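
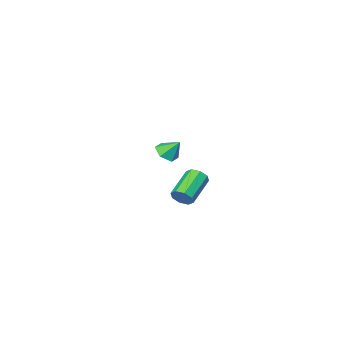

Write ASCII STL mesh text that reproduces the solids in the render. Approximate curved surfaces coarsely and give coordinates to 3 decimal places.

solid 
facet normal 0.329 -0.568 -0.754
outer loop
vertex 0.592 -3.9 -2.284
vertex -0.167 -4.327 -2.293
vertex -0.062 -3.616 -2.783
endloop
endfacet
facet normal 0.341 0.936 0.085
outer loop
vertex 0.592 -3.9 -2.284
vertex -0.062 -3.616 -2.783
vertex -0.613 -3.553 -1.267
endloop
endfacet
facet normal 0.328 -0.568 -0.754
outer loop
vertex -0.062 -3.616 -2.783
vertex -0.167 -4.327 -2.293
vertex -0.82 -4.042 -2.792
endloop
endfacet
facet normal -0.477 0.854 -0.209
outer loop
vertex -0.062 -3.616 -2.783
vertex -0.82 -4.042 -2.792
vertex -0.613 -3.553 -1.267
endloop
endfacet
facet normal 0.328 -0.568 -0.754
outer loop
vertex -0.82 -4.042 -2.792
vertex -0.167 -4.327 -2.293
vertex -0.925 -4.753 -2.302
endloop
endfacet
facet normal -0.979 0.193 0.071
outer loop
vertex -0.82 -4.042 -2.792
vertex -0.925 -4.753 -2.302
vertex -0.613 -3.553 -1.267
endloop
endfacet
facet normal 0.328 -0.568 -0.754
outer loop
vertex -0.925 -4.753 -2.302
vertex -0.167 -4.327 -2.293
vertex -0.272 -5.038 -1.803
endloop
endfacet
facet normal -0.661 -0.384 0.645
outer loop
vertex -0.925 -4.753 -2.302
vertex -0.272 -5.038 -1.803
vertex -0.613 -3.553 -1.267
endloop
endfacet
facet normal 0.329 -0.568 -0.754
outer loop
vertex -0.272 -5.038 -1.803
vertex -0.167 -4.327 -2.293
vertex 0.487 -4.611 -1.794
endloop
endfacet
facet normal 0.159 -0.303 0.940
outer loop
vertex -0.272 -5.038 -1.803
vertex 0.487 -4.611 -1.794
vertex -0.613 -3.553 -1.267
endloop
endfacet
facet normal 0.329 -0.568 -0.754
outer loop
vertex 0.487 -4.611 -1.794
vertex -0.167 -4.327 -2.293
vertex 0.592 -3.9 -2.284
endloop
endfacet
facet normal 0.660 0.358 0.660
outer loop
vertex 0.487 -4.611 -1.794
vertex 0.592 -3.9 -2.284
vertex -0.613 -3.553 -1.267
endloop
endfacet
facet normal 0.785 0.408 -0.466
outer loop
vertex 4.759 3.455 -1.336
vertex 4.334 3.949 -1.619
vertex 4.716 3.896 -1.022
endloop
endfacet
facet normal 0.615 -0.417 0.669
outer loop
vertex 4.759 3.455 -1.336
vertex 4.716 3.896 -1.022
vertex 3.151 2.618 -0.379
endloop
endfacet
facet normal 0.615 -0.417 0.669
outer loop
vertex 3.151 2.618 -0.379
vertex 4.716 3.896 -1.022
vertex 3.108 3.059 -0.065
endloop
endfacet
facet normal -0.784 -0.409 0.467
outer loop
vertex 3.151 2.618 -0.379
vertex 3.108 3.059 -0.065
vertex 2.726 3.111 -0.661
endloop
endfacet
facet normal 0.785 0.408 -0.466
outer loop
vertex 4.716 3.896 -1.022
vertex 4.334 3.949 -1.619
vertex 4.449 4.368 -1.058
endloop
endfacet
facet normal 0.378 0.281 0.882
outer loop
vertex 4.716 3.896 -1.022
vertex 4.449 4.368 -1.058
vertex 3.108 3.059 -0.065
endloop
endfacet
facet normal 0.378 0.281 0.882
outer loop
vertex 3.108 3.059 -0.065
vertex 4.449 4.368 -1.058
vertex 2.841 3.531 -0.101
endloop
endfacet
facet normal -0.784 -0.408 0.467
outer loop
vertex 3.108 3.059 -0.065
vertex 2.841 3.531 -0.101
vertex 2.726 3.111 -0.661
endloop
endfacet
facet normal 0.785 0.408 -0.466
outer loop
vertex 4.449 4.368 -1.058
vertex 4.334 3.949 -1.619
vertex 4.115 4.595 -1.422
endloop
endfacet
facet normal -0.078 0.812 0.578
outer loop
vertex 4.449 4.368 -1.058
vertex 4.115 4.595 -1.422
vertex 2.841 3.531 -0.101
endloop
endfacet
facet normal -0.080 0.812 0.578
outer loop
vertex 2.841 3.531 -0.101
vertex 4.115 4.595 -1.422
vertex 2.507 3.757 -0.465
endloop
endfacet
facet normal -0.785 -0.408 0.467
outer loop
vertex 2.841 3.531 -0.101
vertex 2.507 3.757 -0.465
vertex 2.726 3.111 -0.661
endloop
endfacet
facet normal 0.784 0.408 -0.468
outer loop
vertex 4.115 4.595 -1.422
vertex 4.334 3.949 -1.619
vertex 3.909 4.442 -1.901
endloop
endfacet
facet normal -0.492 0.868 -0.066
outer loop
vertex 4.115 4.595 -1.422
vertex 3.909 4.442 -1.901
vertex 2.507 3.757 -0.465
endloop
endfacet
facet normal -0.491 0.869 -0.065
outer loop
vertex 2.507 3.757 -0.465
vertex 3.909 4.442 -1.901
vertex 2.301 3.605 -0.944
endloop
endfacet
facet normal -0.785 -0.408 0.467
outer loop
vertex 2.507 3.757 -0.465
vertex 2.301 3.605 -0.944
vertex 2.726 3.111 -0.661
endloop
endfacet
facet normal 0.784 0.409 -0.467
outer loop
vertex 3.909 4.442 -1.901
vertex 4.334 3.949 -1.619
vertex 3.952 4.001 -2.215
endloop
endfacet
facet normal -0.615 0.417 -0.669
outer loop
vertex 3.909 4.442 -1.901
vertex 3.952 4.001 -2.215
vertex 2.301 3.605 -0.944
endloop
endfacet
facet normal -0.615 0.417 -0.669
outer loop
vertex 2.301 3.605 -0.944
vertex 3.952 4.001 -2.215
vertex 2.344 3.164 -1.258
endloop
endfacet
facet normal -0.785 -0.408 0.466
outer loop
vertex 2.301 3.605 -0.944
vertex 2.344 3.164 -1.258
vertex 2.726 3.111 -0.661
endloop
endfacet
facet normal 0.784 0.408 -0.467
outer loop
vertex 3.952 4.001 -2.215
vertex 4.334 3.949 -1.619
vertex 4.219 3.529 -2.179
endloop
endfacet
facet normal -0.378 -0.281 -0.882
outer loop
vertex 3.952 4.001 -2.215
vertex 4.219 3.529 -2.179
vertex 2.344 3.164 -1.258
endloop
endfacet
facet normal -0.378 -0.281 -0.882
outer loop
vertex 2.344 3.164 -1.258
vertex 4.219 3.529 -2.179
vertex 2.611 2.692 -1.222
endloop
endfacet
facet normal -0.785 -0.408 0.466
outer loop
vertex 2.344 3.164 -1.258
vertex 2.611 2.692 -1.222
vertex 2.726 3.111 -0.661
endloop
endfacet
facet normal 0.785 0.408 -0.467
outer loop
vertex 4.219 3.529 -2.179
vertex 4.334 3.949 -1.619
vertex 4.553 3.303 -1.815
endloop
endfacet
facet normal 0.079 -0.813 -0.577
outer loop
vertex 4.219 3.529 -2.179
vertex 4.553 3.303 -1.815
vertex 2.611 2.692 -1.222
endloop
endfacet
facet normal 0.079 -0.812 -0.579
outer loop
vertex 2.611 2.692 -1.222
vertex 4.553 3.303 -1.815
vertex 2.945 2.465 -0.858
endloop
endfacet
facet normal -0.785 -0.408 0.466
outer loop
vertex 2.611 2.692 -1.222
vertex 2.945 2.465 -0.858
vertex 2.726 3.111 -0.661
endloop
endfacet
facet normal 0.785 0.408 -0.467
outer loop
vertex 4.553 3.303 -1.815
vertex 4.334 3.949 -1.619
vertex 4.759 3.455 -1.336
endloop
endfacet
facet normal 0.491 -0.869 0.064
outer loop
vertex 4.553 3.303 -1.815
vertex 4.759 3.455 -1.336
vertex 2.945 2.465 -0.858
endloop
endfacet
facet normal 0.491 -0.868 0.066
outer loop
vertex 2.945 2.465 -0.858
vertex 4.759 3.455 -1.336
vertex 3.151 2.618 -0.379
endloop
endfacet
facet normal -0.784 -0.408 0.468
outer loop
vertex 2.945 2.465 -0.858
vertex 3.151 2.618 -0.379
vertex 2.726 3.111 -0.661
endloop
endfacet

endsolid


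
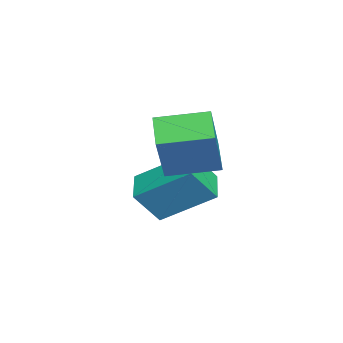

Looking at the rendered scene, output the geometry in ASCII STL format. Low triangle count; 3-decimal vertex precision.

solid 
facet normal -0.956 -0.088 0.279
outer loop
vertex -0.399 -2.362 -0.645
vertex -0.79 -1.614 -1.749
vertex -0.565 -4.097 -1.762
endloop
endfacet
facet normal 0.282 -0.538 0.794
outer loop
vertex 0.63 -3.986 -2.111
vertex -0.399 -2.362 -0.645
vertex -0.565 -4.097 -1.762
endloop
endfacet
facet normal -0.956 -0.088 0.279
outer loop
vertex -0.565 -4.097 -1.762
vertex -0.79 -1.614 -1.749
vertex -0.956 -3.348 -2.866
endloop
endfacet
facet normal -0.080 -0.838 -0.540
outer loop
vertex -0.956 -3.348 -2.866
vertex 0.63 -3.986 -2.111
vertex -0.565 -4.097 -1.762
endloop
endfacet
facet normal 0.080 0.838 0.540
outer loop
vertex -0.399 -2.362 -0.645
vertex 0.405 -1.503 -2.098
vertex -0.79 -1.614 -1.749
endloop
endfacet
facet normal 0.282 -0.539 0.794
outer loop
vertex 0.796 -2.252 -0.994
vertex -0.399 -2.362 -0.645
vertex 0.63 -3.986 -2.111
endloop
endfacet
facet normal 0.081 0.838 0.540
outer loop
vertex 0.796 -2.252 -0.994
vertex 0.405 -1.503 -2.098
vertex -0.399 -2.362 -0.645
endloop
endfacet
facet normal -0.282 0.539 -0.794
outer loop
vertex -0.79 -1.614 -1.749
vertex 0.405 -1.503 -2.098
vertex -0.956 -3.348 -2.866
endloop
endfacet
facet normal -0.080 -0.838 -0.539
outer loop
vertex 0.239 -3.238 -3.215
vertex 0.63 -3.986 -2.111
vertex -0.956 -3.348 -2.866
endloop
endfacet
facet normal -0.282 0.538 -0.794
outer loop
vertex -0.956 -3.348 -2.866
vertex 0.405 -1.503 -2.098
vertex 0.239 -3.238 -3.215
endloop
endfacet
facet normal 0.956 0.088 -0.279
outer loop
vertex 0.239 -3.238 -3.215
vertex 0.796 -2.252 -0.994
vertex 0.63 -3.986 -2.111
endloop
endfacet
facet normal 0.956 0.088 -0.279
outer loop
vertex 0.405 -1.503 -2.098
vertex 0.796 -2.252 -0.994
vertex 0.239 -3.238 -3.215
endloop
endfacet
facet normal -0.844 -0.170 0.509
outer loop
vertex 1.419 -3.305 1.442
vertex 1.233 -1.643 1.69
vertex 0.384 -3.171 -0.229
endloop
endfacet
facet normal 0.109 -0.983 -0.147
outer loop
vertex 1.447 -2.957 -0.87
vertex 1.419 -3.305 1.442
vertex 0.384 -3.171 -0.229
endloop
endfacet
facet normal -0.844 -0.170 0.509
outer loop
vertex 0.384 -3.171 -0.229
vertex 1.233 -1.643 1.69
vertex 0.198 -1.51 0.019
endloop
endfacet
facet normal -0.525 0.068 -0.848
outer loop
vertex 0.198 -1.51 0.019
vertex 1.447 -2.957 -0.87
vertex 0.384 -3.171 -0.229
endloop
endfacet
facet normal 0.525 -0.068 0.848
outer loop
vertex 1.419 -3.305 1.442
vertex 2.296 -1.429 1.049
vertex 1.233 -1.643 1.69
endloop
endfacet
facet normal 0.110 -0.983 -0.147
outer loop
vertex 2.482 -3.09 0.801
vertex 1.419 -3.305 1.442
vertex 1.447 -2.957 -0.87
endloop
endfacet
facet normal 0.525 -0.068 0.848
outer loop
vertex 2.482 -3.09 0.801
vertex 2.296 -1.429 1.049
vertex 1.419 -3.305 1.442
endloop
endfacet
facet normal -0.110 0.983 0.146
outer loop
vertex 1.233 -1.643 1.69
vertex 2.296 -1.429 1.049
vertex 0.198 -1.51 0.019
endloop
endfacet
facet normal -0.525 0.068 -0.848
outer loop
vertex 1.261 -1.295 -0.622
vertex 1.447 -2.957 -0.87
vertex 0.198 -1.51 0.019
endloop
endfacet
facet normal -0.110 0.983 0.147
outer loop
vertex 0.198 -1.51 0.019
vertex 2.296 -1.429 1.049
vertex 1.261 -1.295 -0.622
endloop
endfacet
facet normal 0.844 0.170 -0.509
outer loop
vertex 1.261 -1.295 -0.622
vertex 2.482 -3.09 0.801
vertex 1.447 -2.957 -0.87
endloop
endfacet
facet normal 0.844 0.170 -0.509
outer loop
vertex 2.296 -1.429 1.049
vertex 2.482 -3.09 0.801
vertex 1.261 -1.295 -0.622
endloop
endfacet

endsolid


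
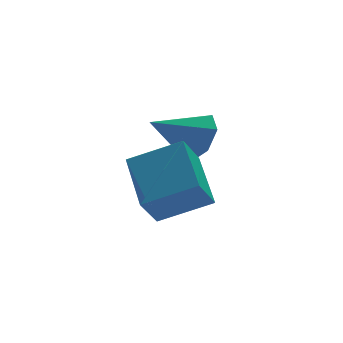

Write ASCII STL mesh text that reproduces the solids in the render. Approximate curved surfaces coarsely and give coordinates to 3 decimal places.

solid 
facet normal 0.865 -0.042 -0.499
outer loop
vertex 2.882 -0.493 2.802
vertex 2.421 -0.555 2.008
vertex 2.71 0.201 2.446
endloop
endfacet
facet normal 0.025 0.461 0.887
outer loop
vertex 2.882 -0.493 2.802
vertex 2.71 0.201 2.446
vertex 0.959 -0.485 2.852
endloop
endfacet
facet normal 0.865 -0.041 -0.500
outer loop
vertex 2.71 0.201 2.446
vertex 2.421 -0.555 2.008
vertex 2.32 0.326 1.761
endloop
endfacet
facet normal -0.279 0.904 0.324
outer loop
vertex 2.71 0.201 2.446
vertex 2.32 0.326 1.761
vertex 0.959 -0.485 2.852
endloop
endfacet
facet normal 0.866 -0.040 -0.498
outer loop
vertex 2.32 0.326 1.761
vertex 2.421 -0.555 2.008
vertex 2.007 -0.213 1.261
endloop
endfacet
facet normal -0.661 0.680 -0.319
outer loop
vertex 2.32 0.326 1.761
vertex 2.007 -0.213 1.261
vertex 0.959 -0.485 2.852
endloop
endfacet
facet normal 0.866 -0.041 -0.499
outer loop
vertex 2.007 -0.213 1.261
vertex 2.421 -0.555 2.008
vertex 2.006 -1.009 1.325
endloop
endfacet
facet normal -0.831 -0.044 -0.555
outer loop
vertex 2.007 -0.213 1.261
vertex 2.006 -1.009 1.325
vertex 0.959 -0.485 2.852
endloop
endfacet
facet normal 0.866 -0.041 -0.499
outer loop
vertex 2.006 -1.009 1.325
vertex 2.421 -0.555 2.008
vertex 2.317 -1.463 1.902
endloop
endfacet
facet normal -0.663 -0.719 -0.208
outer loop
vertex 2.006 -1.009 1.325
vertex 2.317 -1.463 1.902
vertex 0.959 -0.485 2.852
endloop
endfacet
facet normal 0.866 -0.041 -0.499
outer loop
vertex 2.317 -1.463 1.902
vertex 2.421 -0.555 2.008
vertex 2.707 -1.233 2.56
endloop
endfacet
facet normal -0.283 -0.841 0.462
outer loop
vertex 2.317 -1.463 1.902
vertex 2.707 -1.233 2.56
vertex 0.959 -0.485 2.852
endloop
endfacet
facet normal 0.865 -0.041 -0.499
outer loop
vertex 2.707 -1.233 2.56
vertex 2.421 -0.555 2.008
vertex 2.882 -0.493 2.802
endloop
endfacet
facet normal 0.023 -0.316 0.949
outer loop
vertex 2.707 -1.233 2.56
vertex 2.882 -0.493 2.802
vertex 0.959 -0.485 2.852
endloop
endfacet
facet normal -0.837 0.354 -0.418
outer loop
vertex -0.622 -3.685 1.38
vertex -0.349 -1.984 2.273
vertex 0.018 -3.291 0.433
endloop
endfacet
facet normal -0.141 -0.877 -0.460
outer loop
vertex 1.449 -3.896 1.147
vertex -0.622 -3.685 1.38
vertex 0.018 -3.291 0.433
endloop
endfacet
facet normal -0.837 0.354 -0.418
outer loop
vertex 0.018 -3.291 0.433
vertex -0.349 -1.984 2.273
vertex 0.291 -1.59 1.325
endloop
endfacet
facet normal 0.529 0.326 -0.784
outer loop
vertex 0.291 -1.59 1.325
vertex 1.449 -3.896 1.147
vertex 0.018 -3.291 0.433
endloop
endfacet
facet normal -0.529 -0.326 0.783
outer loop
vertex -0.622 -3.685 1.38
vertex 1.082 -2.589 2.987
vertex -0.349 -1.984 2.273
endloop
endfacet
facet normal -0.141 -0.877 -0.460
outer loop
vertex 0.809 -4.29 2.095
vertex -0.622 -3.685 1.38
vertex 1.449 -3.896 1.147
endloop
endfacet
facet normal -0.529 -0.326 0.783
outer loop
vertex 0.809 -4.29 2.095
vertex 1.082 -2.589 2.987
vertex -0.622 -3.685 1.38
endloop
endfacet
facet normal 0.141 0.877 0.460
outer loop
vertex -0.349 -1.984 2.273
vertex 1.082 -2.589 2.987
vertex 0.291 -1.59 1.325
endloop
endfacet
facet normal 0.529 0.326 -0.783
outer loop
vertex 1.722 -2.195 2.04
vertex 1.449 -3.896 1.147
vertex 0.291 -1.59 1.325
endloop
endfacet
facet normal 0.141 0.877 0.460
outer loop
vertex 0.291 -1.59 1.325
vertex 1.082 -2.589 2.987
vertex 1.722 -2.195 2.04
endloop
endfacet
facet normal 0.837 -0.354 0.418
outer loop
vertex 1.722 -2.195 2.04
vertex 0.809 -4.29 2.095
vertex 1.449 -3.896 1.147
endloop
endfacet
facet normal 0.837 -0.354 0.418
outer loop
vertex 1.082 -2.589 2.987
vertex 0.809 -4.29 2.095
vertex 1.722 -2.195 2.04
endloop
endfacet

endsolid


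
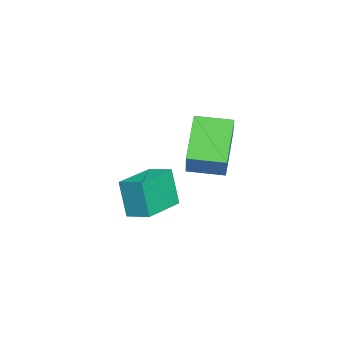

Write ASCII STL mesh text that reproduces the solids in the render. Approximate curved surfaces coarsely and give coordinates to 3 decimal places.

solid 
facet normal -0.925 0.370 -0.082
outer loop
vertex -0.417 -3.277 -1.122
vertex -0.054 -2.308 -0.849
vertex -0.123 -2.914 -2.799
endloop
endfacet
facet normal -0.339 -0.905 -0.255
outer loop
vertex 1.774 -3.672 -2.631
vertex -0.417 -3.277 -1.122
vertex -0.123 -2.914 -2.799
endloop
endfacet
facet normal -0.926 0.369 -0.082
outer loop
vertex -0.123 -2.914 -2.799
vertex -0.054 -2.308 -0.849
vertex 0.239 -1.945 -2.526
endloop
endfacet
facet normal 0.169 0.208 -0.963
outer loop
vertex 0.239 -1.945 -2.526
vertex 1.774 -3.672 -2.631
vertex -0.123 -2.914 -2.799
endloop
endfacet
facet normal -0.169 -0.208 0.963
outer loop
vertex -0.417 -3.277 -1.122
vertex 1.843 -3.066 -0.681
vertex -0.054 -2.308 -0.849
endloop
endfacet
facet normal -0.339 -0.905 -0.255
outer loop
vertex 1.481 -4.035 -0.954
vertex -0.417 -3.277 -1.122
vertex 1.774 -3.672 -2.631
endloop
endfacet
facet normal -0.169 -0.208 0.963
outer loop
vertex 1.481 -4.035 -0.954
vertex 1.843 -3.066 -0.681
vertex -0.417 -3.277 -1.122
endloop
endfacet
facet normal 0.339 0.905 0.255
outer loop
vertex -0.054 -2.308 -0.849
vertex 1.843 -3.066 -0.681
vertex 0.239 -1.945 -2.526
endloop
endfacet
facet normal 0.168 0.208 -0.963
outer loop
vertex 2.137 -2.703 -2.358
vertex 1.774 -3.672 -2.631
vertex 0.239 -1.945 -2.526
endloop
endfacet
facet normal 0.339 0.905 0.255
outer loop
vertex 0.239 -1.945 -2.526
vertex 1.843 -3.066 -0.681
vertex 2.137 -2.703 -2.358
endloop
endfacet
facet normal 0.926 -0.370 0.082
outer loop
vertex 2.137 -2.703 -2.358
vertex 1.481 -4.035 -0.954
vertex 1.774 -3.672 -2.631
endloop
endfacet
facet normal 0.926 -0.369 0.082
outer loop
vertex 1.843 -3.066 -0.681
vertex 1.481 -4.035 -0.954
vertex 2.137 -2.703 -2.358
endloop
endfacet
facet normal -0.677 -0.143 -0.722
outer loop
vertex 1.508 -1.132 2.198
vertex 1.35 0.333 2.055
vertex 3.053 -1.107 0.746
endloop
endfacet
facet normal 0.107 -0.990 0.097
outer loop
vertex 4.25 -0.853 2.025
vertex 1.508 -1.132 2.198
vertex 3.053 -1.107 0.746
endloop
endfacet
facet normal -0.677 -0.144 -0.722
outer loop
vertex 3.053 -1.107 0.746
vertex 1.35 0.333 2.055
vertex 2.894 0.358 0.603
endloop
endfacet
facet normal 0.729 0.012 -0.685
outer loop
vertex 2.894 0.358 0.603
vertex 4.25 -0.853 2.025
vertex 3.053 -1.107 0.746
endloop
endfacet
facet normal -0.729 -0.012 0.685
outer loop
vertex 1.508 -1.132 2.198
vertex 2.547 0.587 3.334
vertex 1.35 0.333 2.055
endloop
endfacet
facet normal 0.107 -0.990 0.097
outer loop
vertex 2.706 -0.878 3.477
vertex 1.508 -1.132 2.198
vertex 4.25 -0.853 2.025
endloop
endfacet
facet normal -0.729 -0.012 0.685
outer loop
vertex 2.706 -0.878 3.477
vertex 2.547 0.587 3.334
vertex 1.508 -1.132 2.198
endloop
endfacet
facet normal -0.107 0.990 -0.097
outer loop
vertex 1.35 0.333 2.055
vertex 2.547 0.587 3.334
vertex 2.894 0.358 0.603
endloop
endfacet
facet normal 0.729 0.012 -0.685
outer loop
vertex 4.092 0.612 1.882
vertex 4.25 -0.853 2.025
vertex 2.894 0.358 0.603
endloop
endfacet
facet normal -0.107 0.990 -0.097
outer loop
vertex 2.894 0.358 0.603
vertex 2.547 0.587 3.334
vertex 4.092 0.612 1.882
endloop
endfacet
facet normal 0.677 0.143 0.722
outer loop
vertex 4.092 0.612 1.882
vertex 2.706 -0.878 3.477
vertex 4.25 -0.853 2.025
endloop
endfacet
facet normal 0.676 0.144 0.722
outer loop
vertex 2.547 0.587 3.334
vertex 2.706 -0.878 3.477
vertex 4.092 0.612 1.882
endloop
endfacet

endsolid


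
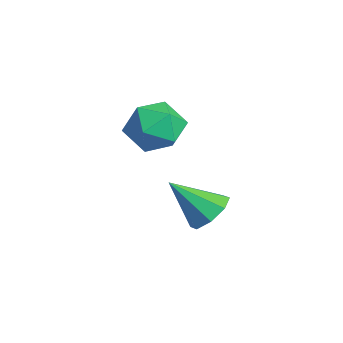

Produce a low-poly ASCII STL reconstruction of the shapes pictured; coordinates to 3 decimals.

solid 
facet normal 0.278 0.659 -0.699
outer loop
vertex 2.631 2.384 -1.11
vertex 2.189 2.875 -0.823
vertex 2.878 2.69 -0.723
endloop
endfacet
facet normal 0.664 -0.732 0.155
outer loop
vertex 2.631 2.384 -1.11
vertex 2.878 2.69 -0.723
vertex 1.771 1.885 0.223
endloop
endfacet
facet normal 0.278 0.660 -0.698
outer loop
vertex 2.878 2.69 -0.723
vertex 2.189 2.875 -0.823
vertex 2.721 3.103 -0.395
endloop
endfacet
facet normal 0.725 -0.238 0.646
outer loop
vertex 2.878 2.69 -0.723
vertex 2.721 3.103 -0.395
vertex 1.771 1.885 0.223
endloop
endfacet
facet normal 0.279 0.659 -0.698
outer loop
vertex 2.721 3.103 -0.395
vertex 2.189 2.875 -0.823
vertex 2.252 3.383 -0.318
endloop
endfacet
facet normal 0.295 0.239 0.925
outer loop
vertex 2.721 3.103 -0.395
vertex 2.252 3.383 -0.318
vertex 1.771 1.885 0.223
endloop
endfacet
facet normal 0.278 0.660 -0.698
outer loop
vertex 2.252 3.383 -0.318
vertex 2.189 2.875 -0.823
vertex 1.747 3.365 -0.536
endloop
endfacet
facet normal -0.372 0.419 0.828
outer loop
vertex 2.252 3.383 -0.318
vertex 1.747 3.365 -0.536
vertex 1.771 1.885 0.223
endloop
endfacet
facet normal 0.278 0.660 -0.698
outer loop
vertex 1.747 3.365 -0.536
vertex 2.189 2.875 -0.823
vertex 1.5 3.06 -0.923
endloop
endfacet
facet normal -0.889 0.197 0.412
outer loop
vertex 1.747 3.365 -0.536
vertex 1.5 3.06 -0.923
vertex 1.771 1.885 0.223
endloop
endfacet
facet normal 0.278 0.660 -0.698
outer loop
vertex 1.5 3.06 -0.923
vertex 2.189 2.875 -0.823
vertex 1.657 2.646 -1.252
endloop
endfacet
facet normal -0.951 -0.297 -0.080
outer loop
vertex 1.5 3.06 -0.923
vertex 1.657 2.646 -1.252
vertex 1.771 1.885 0.223
endloop
endfacet
facet normal 0.279 0.659 -0.698
outer loop
vertex 1.657 2.646 -1.252
vertex 2.189 2.875 -0.823
vertex 2.126 2.366 -1.329
endloop
endfacet
facet normal -0.521 -0.774 -0.359
outer loop
vertex 1.657 2.646 -1.252
vertex 2.126 2.366 -1.329
vertex 1.771 1.885 0.223
endloop
endfacet
facet normal 0.279 0.659 -0.698
outer loop
vertex 2.126 2.366 -1.329
vertex 2.189 2.875 -0.823
vertex 2.631 2.384 -1.11
endloop
endfacet
facet normal 0.148 -0.954 -0.262
outer loop
vertex 2.126 2.366 -1.329
vertex 2.631 2.384 -1.11
vertex 1.771 1.885 0.223
endloop
endfacet
facet normal -0.913 0.283 0.293
outer loop
vertex 0.922 2.071 2.021
vertex 0.805 1.279 2.42
vertex 1.162 1.961 2.875
endloop
endfacet
facet normal -0.477 0.845 0.243
outer loop
vertex 0.922 2.071 2.021
vertex 1.162 1.961 2.875
vertex 1.689 2.419 2.317
endloop
endfacet
facet normal -0.232 0.874 -0.427
outer loop
vertex 0.922 2.071 2.021
vertex 1.689 2.419 2.317
vertex 1.659 2.021 1.518
endloop
endfacet
facet normal -0.517 0.331 -0.790
outer loop
vertex 0.922 2.071 2.021
vertex 1.659 2.021 1.518
vertex 1.112 1.317 1.581
endloop
endfacet
facet normal -0.938 -0.035 -0.345
outer loop
vertex 0.922 2.071 2.021
vertex 1.112 1.317 1.581
vertex 0.805 1.279 2.42
endloop
endfacet
facet normal 0.079 0.733 0.676
outer loop
vertex 1.689 2.419 2.317
vertex 1.162 1.961 2.875
vertex 2.048 1.843 2.899
endloop
endfacet
facet normal -0.627 -0.178 0.759
outer loop
vertex 1.162 1.961 2.875
vertex 0.805 1.279 2.42
vertex 1.501 1.139 2.962
endloop
endfacet
facet normal -0.666 -0.693 -0.275
outer loop
vertex 0.805 1.279 2.42
vertex 1.112 1.317 1.581
vertex 1.471 0.741 2.163
endloop
endfacet
facet normal 0.014 -0.100 -0.995
outer loop
vertex 1.112 1.317 1.581
vertex 1.659 2.021 1.518
vertex 1.998 1.199 1.605
endloop
endfacet
facet normal 0.474 0.781 -0.407
outer loop
vertex 1.659 2.021 1.518
vertex 1.689 2.419 2.317
vertex 2.355 1.881 2.06
endloop
endfacet
facet normal 0.517 -0.331 0.790
outer loop
vertex 2.238 1.089 2.459
vertex 2.048 1.843 2.899
vertex 1.501 1.139 2.962
endloop
endfacet
facet normal 0.232 -0.874 0.427
outer loop
vertex 2.238 1.089 2.459
vertex 1.501 1.139 2.962
vertex 1.471 0.741 2.163
endloop
endfacet
facet normal 0.477 -0.845 -0.243
outer loop
vertex 2.238 1.089 2.459
vertex 1.471 0.741 2.163
vertex 1.998 1.199 1.605
endloop
endfacet
facet normal 0.913 -0.283 -0.293
outer loop
vertex 2.238 1.089 2.459
vertex 1.998 1.199 1.605
vertex 2.355 1.881 2.06
endloop
endfacet
facet normal 0.938 0.035 0.345
outer loop
vertex 2.238 1.089 2.459
vertex 2.355 1.881 2.06
vertex 2.048 1.843 2.899
endloop
endfacet
facet normal -0.014 0.100 0.995
outer loop
vertex 1.501 1.139 2.962
vertex 2.048 1.843 2.899
vertex 1.162 1.961 2.875
endloop
endfacet
facet normal -0.474 -0.781 0.407
outer loop
vertex 1.471 0.741 2.163
vertex 1.501 1.139 2.962
vertex 0.805 1.279 2.42
endloop
endfacet
facet normal -0.079 -0.733 -0.676
outer loop
vertex 1.998 1.199 1.605
vertex 1.471 0.741 2.163
vertex 1.112 1.317 1.581
endloop
endfacet
facet normal 0.627 0.178 -0.759
outer loop
vertex 2.355 1.881 2.06
vertex 1.998 1.199 1.605
vertex 1.659 2.021 1.518
endloop
endfacet
facet normal 0.666 0.693 0.275
outer loop
vertex 2.048 1.843 2.899
vertex 2.355 1.881 2.06
vertex 1.689 2.419 2.317
endloop
endfacet

endsolid


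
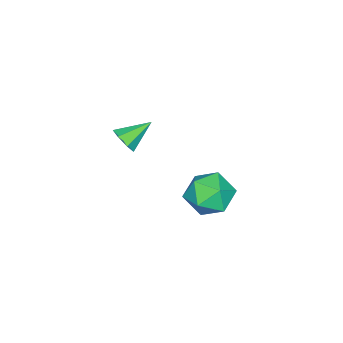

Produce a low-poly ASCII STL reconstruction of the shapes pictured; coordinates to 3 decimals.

solid 
facet normal 0.059 0.093 0.994
outer loop
vertex -1.488 0.908 -2.869
vertex -2.535 0.233 -2.744
vertex -1.421 -0.336 -2.757
endloop
endfacet
facet normal 0.708 0.101 0.699
outer loop
vertex -1.488 0.908 -2.869
vertex -1.421 -0.336 -2.757
vertex -0.692 0.257 -3.582
endloop
endfacet
facet normal 0.732 0.641 0.232
outer loop
vertex -1.488 0.908 -2.869
vertex -0.692 0.257 -3.582
vertex -1.355 1.194 -4.08
endloop
endfacet
facet normal 0.096 0.966 0.239
outer loop
vertex -1.488 0.908 -2.869
vertex -1.355 1.194 -4.08
vertex -2.494 1.179 -3.562
endloop
endfacet
facet normal -0.320 0.628 0.710
outer loop
vertex -1.488 0.908 -2.869
vertex -2.494 1.179 -3.562
vertex -2.535 0.233 -2.744
endloop
endfacet
facet normal 0.793 -0.507 0.336
outer loop
vertex -0.692 0.257 -3.582
vertex -1.421 -0.336 -2.757
vertex -1.246 -0.819 -3.898
endloop
endfacet
facet normal -0.257 -0.521 0.814
outer loop
vertex -1.421 -0.336 -2.757
vertex -2.535 0.233 -2.744
vertex -2.385 -0.834 -3.38
endloop
endfacet
facet normal -0.870 0.344 0.354
outer loop
vertex -2.535 0.233 -2.744
vertex -2.494 1.179 -3.562
vertex -3.048 0.103 -3.878
endloop
endfacet
facet normal -0.197 0.892 -0.408
outer loop
vertex -2.494 1.179 -3.562
vertex -1.355 1.194 -4.08
vertex -2.319 0.696 -4.703
endloop
endfacet
facet normal 0.831 0.366 -0.418
outer loop
vertex -1.355 1.194 -4.08
vertex -0.692 0.257 -3.582
vertex -1.205 0.127 -4.716
endloop
endfacet
facet normal -0.096 -0.966 -0.239
outer loop
vertex -2.252 -0.548 -4.591
vertex -1.246 -0.819 -3.898
vertex -2.385 -0.834 -3.38
endloop
endfacet
facet normal -0.732 -0.641 -0.232
outer loop
vertex -2.252 -0.548 -4.591
vertex -2.385 -0.834 -3.38
vertex -3.048 0.103 -3.878
endloop
endfacet
facet normal -0.708 -0.101 -0.699
outer loop
vertex -2.252 -0.548 -4.591
vertex -3.048 0.103 -3.878
vertex -2.319 0.696 -4.703
endloop
endfacet
facet normal -0.059 -0.093 -0.994
outer loop
vertex -2.252 -0.548 -4.591
vertex -2.319 0.696 -4.703
vertex -1.205 0.127 -4.716
endloop
endfacet
facet normal 0.320 -0.628 -0.710
outer loop
vertex -2.252 -0.548 -4.591
vertex -1.205 0.127 -4.716
vertex -1.246 -0.819 -3.898
endloop
endfacet
facet normal 0.197 -0.892 0.408
outer loop
vertex -2.385 -0.834 -3.38
vertex -1.246 -0.819 -3.898
vertex -1.421 -0.336 -2.757
endloop
endfacet
facet normal -0.831 -0.366 0.418
outer loop
vertex -3.048 0.103 -3.878
vertex -2.385 -0.834 -3.38
vertex -2.535 0.233 -2.744
endloop
endfacet
facet normal -0.793 0.507 -0.336
outer loop
vertex -2.319 0.696 -4.703
vertex -3.048 0.103 -3.878
vertex -2.494 1.179 -3.562
endloop
endfacet
facet normal 0.257 0.521 -0.814
outer loop
vertex -1.205 0.127 -4.716
vertex -2.319 0.696 -4.703
vertex -1.355 1.194 -4.08
endloop
endfacet
facet normal 0.870 -0.344 -0.354
outer loop
vertex -1.246 -0.819 -3.898
vertex -1.205 0.127 -4.716
vertex -0.692 0.257 -3.582
endloop
endfacet
facet normal 0.700 -0.493 -0.517
outer loop
vertex 2.107 -1.495 1.818
vertex 1.628 -1.965 1.618
vertex 1.814 -1.369 1.301
endloop
endfacet
facet normal 0.210 0.971 0.117
outer loop
vertex 2.107 -1.495 1.818
vertex 1.814 -1.369 1.301
vertex 0.592 -1.235 2.382
endloop
endfacet
facet normal 0.700 -0.493 -0.517
outer loop
vertex 1.814 -1.369 1.301
vertex 1.628 -1.965 1.618
vertex 1.381 -1.692 1.023
endloop
endfacet
facet normal -0.319 0.827 -0.463
outer loop
vertex 1.814 -1.369 1.301
vertex 1.381 -1.692 1.023
vertex 0.592 -1.235 2.382
endloop
endfacet
facet normal 0.699 -0.494 -0.517
outer loop
vertex 1.381 -1.692 1.023
vertex 1.628 -1.965 1.618
vertex 1.134 -2.22 1.193
endloop
endfacet
facet normal -0.814 0.206 -0.542
outer loop
vertex 1.381 -1.692 1.023
vertex 1.134 -2.22 1.193
vertex 0.592 -1.235 2.382
endloop
endfacet
facet normal 0.699 -0.494 -0.517
outer loop
vertex 1.134 -2.22 1.193
vertex 1.628 -1.965 1.618
vertex 1.259 -2.556 1.683
endloop
endfacet
facet normal -0.904 -0.424 -0.060
outer loop
vertex 1.134 -2.22 1.193
vertex 1.259 -2.556 1.683
vertex 0.592 -1.235 2.382
endloop
endfacet
facet normal 0.700 -0.494 -0.516
outer loop
vertex 1.259 -2.556 1.683
vertex 1.628 -1.965 1.618
vertex 1.662 -2.447 2.125
endloop
endfacet
facet normal -0.519 -0.590 0.619
outer loop
vertex 1.259 -2.556 1.683
vertex 1.662 -2.447 2.125
vertex 0.592 -1.235 2.382
endloop
endfacet
facet normal 0.700 -0.494 -0.516
outer loop
vertex 1.662 -2.447 2.125
vertex 1.628 -1.965 1.618
vertex 2.039 -1.975 2.185
endloop
endfacet
facet normal 0.050 -0.165 0.985
outer loop
vertex 1.662 -2.447 2.125
vertex 2.039 -1.975 2.185
vertex 0.592 -1.235 2.382
endloop
endfacet
facet normal 0.700 -0.494 -0.516
outer loop
vertex 2.039 -1.975 2.185
vertex 1.628 -1.965 1.618
vertex 2.107 -1.495 1.818
endloop
endfacet
facet normal 0.374 0.529 0.761
outer loop
vertex 2.039 -1.975 2.185
vertex 2.107 -1.495 1.818
vertex 0.592 -1.235 2.382
endloop
endfacet

endsolid


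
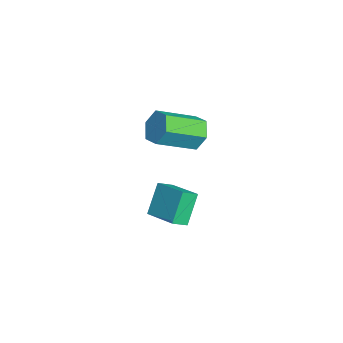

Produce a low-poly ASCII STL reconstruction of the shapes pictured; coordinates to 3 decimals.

solid 
facet normal -0.371 0.823 -0.431
outer loop
vertex -2.271 0.809 1.927
vertex -2.949 0.789 2.472
vertex -2.229 1.227 2.689
endloop
endfacet
facet normal 0.927 0.304 -0.218
outer loop
vertex -2.271 0.809 1.927
vertex -2.229 1.227 2.689
vertex -1.533 -0.829 2.783
endloop
endfacet
facet normal 0.927 0.304 -0.218
outer loop
vertex -1.533 -0.829 2.783
vertex -2.229 1.227 2.689
vertex -1.491 -0.411 3.545
endloop
endfacet
facet normal 0.371 -0.823 0.431
outer loop
vertex -1.533 -0.829 2.783
vertex -1.491 -0.411 3.545
vertex -2.211 -0.849 3.328
endloop
endfacet
facet normal -0.371 0.823 -0.430
outer loop
vertex -2.229 1.227 2.689
vertex -2.949 0.789 2.472
vertex -2.907 1.206 3.234
endloop
endfacet
facet normal 0.505 0.567 0.650
outer loop
vertex -2.229 1.227 2.689
vertex -2.907 1.206 3.234
vertex -1.491 -0.411 3.545
endloop
endfacet
facet normal 0.505 0.567 0.650
outer loop
vertex -1.491 -0.411 3.545
vertex -2.907 1.206 3.234
vertex -2.169 -0.432 4.09
endloop
endfacet
facet normal 0.371 -0.823 0.430
outer loop
vertex -1.491 -0.411 3.545
vertex -2.169 -0.432 4.09
vertex -2.211 -0.849 3.328
endloop
endfacet
facet normal -0.370 0.823 -0.430
outer loop
vertex -2.907 1.206 3.234
vertex -2.949 0.789 2.472
vertex -3.627 0.769 3.017
endloop
endfacet
facet normal -0.421 0.264 0.868
outer loop
vertex -2.907 1.206 3.234
vertex -3.627 0.769 3.017
vertex -2.169 -0.432 4.09
endloop
endfacet
facet normal -0.421 0.264 0.868
outer loop
vertex -2.169 -0.432 4.09
vertex -3.627 0.769 3.017
vertex -2.889 -0.869 3.873
endloop
endfacet
facet normal 0.370 -0.823 0.430
outer loop
vertex -2.169 -0.432 4.09
vertex -2.889 -0.869 3.873
vertex -2.211 -0.849 3.328
endloop
endfacet
facet normal -0.371 0.823 -0.431
outer loop
vertex -3.627 0.769 3.017
vertex -2.949 0.789 2.472
vertex -3.669 0.351 2.255
endloop
endfacet
facet normal -0.927 -0.304 0.218
outer loop
vertex -3.627 0.769 3.017
vertex -3.669 0.351 2.255
vertex -2.889 -0.869 3.873
endloop
endfacet
facet normal -0.927 -0.304 0.218
outer loop
vertex -2.889 -0.869 3.873
vertex -3.669 0.351 2.255
vertex -2.931 -1.287 3.111
endloop
endfacet
facet normal 0.371 -0.823 0.431
outer loop
vertex -2.889 -0.869 3.873
vertex -2.931 -1.287 3.111
vertex -2.211 -0.849 3.328
endloop
endfacet
facet normal -0.371 0.823 -0.430
outer loop
vertex -3.669 0.351 2.255
vertex -2.949 0.789 2.472
vertex -2.991 0.372 1.71
endloop
endfacet
facet normal -0.505 -0.567 -0.650
outer loop
vertex -3.669 0.351 2.255
vertex -2.991 0.372 1.71
vertex -2.931 -1.287 3.111
endloop
endfacet
facet normal -0.505 -0.567 -0.650
outer loop
vertex -2.931 -1.287 3.111
vertex -2.991 0.372 1.71
vertex -2.253 -1.266 2.566
endloop
endfacet
facet normal 0.371 -0.823 0.430
outer loop
vertex -2.931 -1.287 3.111
vertex -2.253 -1.266 2.566
vertex -2.211 -0.849 3.328
endloop
endfacet
facet normal -0.370 0.823 -0.430
outer loop
vertex -2.991 0.372 1.71
vertex -2.949 0.789 2.472
vertex -2.271 0.809 1.927
endloop
endfacet
facet normal 0.421 -0.264 -0.868
outer loop
vertex -2.991 0.372 1.71
vertex -2.271 0.809 1.927
vertex -2.253 -1.266 2.566
endloop
endfacet
facet normal 0.421 -0.264 -0.868
outer loop
vertex -2.253 -1.266 2.566
vertex -2.271 0.809 1.927
vertex -1.533 -0.829 2.783
endloop
endfacet
facet normal 0.370 -0.823 0.430
outer loop
vertex -2.253 -1.266 2.566
vertex -1.533 -0.829 2.783
vertex -2.211 -0.849 3.328
endloop
endfacet
facet normal -0.477 0.257 0.840
outer loop
vertex -3.398 -0.816 -1.046
vertex -2.103 0.257 -0.638
vertex -3.785 -0.194 -1.456
endloop
endfacet
facet normal -0.748 -0.621 -0.236
outer loop
vertex -2.997 -0.617 -2.842
vertex -3.398 -0.816 -1.046
vertex -3.785 -0.194 -1.456
endloop
endfacet
facet normal -0.477 0.257 0.840
outer loop
vertex -3.785 -0.194 -1.456
vertex -2.103 0.257 -0.638
vertex -2.49 0.879 -1.048
endloop
endfacet
facet normal -0.461 0.741 -0.488
outer loop
vertex -2.49 0.879 -1.048
vertex -2.997 -0.617 -2.842
vertex -3.785 -0.194 -1.456
endloop
endfacet
facet normal 0.461 -0.741 0.488
outer loop
vertex -3.398 -0.816 -1.046
vertex -1.315 -0.166 -2.024
vertex -2.103 0.257 -0.638
endloop
endfacet
facet normal -0.748 -0.621 -0.236
outer loop
vertex -2.61 -1.239 -2.432
vertex -3.398 -0.816 -1.046
vertex -2.997 -0.617 -2.842
endloop
endfacet
facet normal 0.461 -0.741 0.488
outer loop
vertex -2.61 -1.239 -2.432
vertex -1.315 -0.166 -2.024
vertex -3.398 -0.816 -1.046
endloop
endfacet
facet normal 0.748 0.621 0.236
outer loop
vertex -2.103 0.257 -0.638
vertex -1.315 -0.166 -2.024
vertex -2.49 0.879 -1.048
endloop
endfacet
facet normal -0.461 0.741 -0.488
outer loop
vertex -1.702 0.456 -2.434
vertex -2.997 -0.617 -2.842
vertex -2.49 0.879 -1.048
endloop
endfacet
facet normal 0.748 0.621 0.236
outer loop
vertex -2.49 0.879 -1.048
vertex -1.315 -0.166 -2.024
vertex -1.702 0.456 -2.434
endloop
endfacet
facet normal 0.477 -0.257 -0.840
outer loop
vertex -1.702 0.456 -2.434
vertex -2.61 -1.239 -2.432
vertex -2.997 -0.617 -2.842
endloop
endfacet
facet normal 0.477 -0.257 -0.840
outer loop
vertex -1.315 -0.166 -2.024
vertex -2.61 -1.239 -2.432
vertex -1.702 0.456 -2.434
endloop
endfacet

endsolid


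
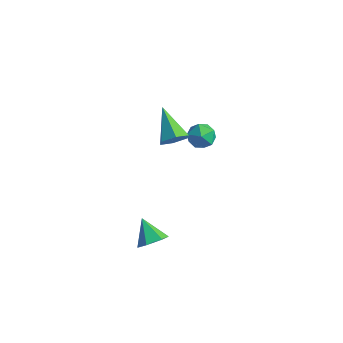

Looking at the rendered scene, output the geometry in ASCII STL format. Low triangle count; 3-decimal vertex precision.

solid 
facet normal 0.708 -0.275 -0.650
outer loop
vertex 0.367 -1.879 -3.467
vertex -0.059 -2.596 -3.628
vertex -0.212 -1.899 -4.089
endloop
endfacet
facet normal -0.145 0.984 0.103
outer loop
vertex 0.367 -1.879 -3.467
vertex -0.212 -1.899 -4.089
vertex -1.121 -2.184 -2.652
endloop
endfacet
facet normal 0.708 -0.275 -0.650
outer loop
vertex -0.212 -1.899 -4.089
vertex -0.059 -2.596 -3.628
vertex -0.638 -2.617 -4.25
endloop
endfacet
facet normal -0.758 0.534 -0.374
outer loop
vertex -0.212 -1.899 -4.089
vertex -0.638 -2.617 -4.25
vertex -1.121 -2.184 -2.652
endloop
endfacet
facet normal 0.708 -0.275 -0.650
outer loop
vertex -0.638 -2.617 -4.25
vertex -0.059 -2.596 -3.628
vertex -0.485 -3.314 -3.788
endloop
endfacet
facet normal -0.925 -0.329 -0.190
outer loop
vertex -0.638 -2.617 -4.25
vertex -0.485 -3.314 -3.788
vertex -1.121 -2.184 -2.652
endloop
endfacet
facet normal 0.708 -0.275 -0.650
outer loop
vertex -0.485 -3.314 -3.788
vertex -0.059 -2.596 -3.628
vertex 0.094 -3.294 -3.166
endloop
endfacet
facet normal -0.479 -0.742 0.470
outer loop
vertex -0.485 -3.314 -3.788
vertex 0.094 -3.294 -3.166
vertex -1.121 -2.184 -2.652
endloop
endfacet
facet normal 0.708 -0.275 -0.650
outer loop
vertex 0.094 -3.294 -3.166
vertex -0.059 -2.596 -3.628
vertex 0.52 -2.576 -3.006
endloop
endfacet
facet normal 0.135 -0.291 0.947
outer loop
vertex 0.094 -3.294 -3.166
vertex 0.52 -2.576 -3.006
vertex -1.121 -2.184 -2.652
endloop
endfacet
facet normal 0.708 -0.275 -0.650
outer loop
vertex 0.52 -2.576 -3.006
vertex -0.059 -2.596 -3.628
vertex 0.367 -1.879 -3.467
endloop
endfacet
facet normal 0.301 0.571 0.764
outer loop
vertex 0.52 -2.576 -3.006
vertex 0.367 -1.879 -3.467
vertex -1.121 -2.184 -2.652
endloop
endfacet
facet normal 0.726 -0.431 -0.537
outer loop
vertex 0.198 -0.085 3.52
vertex -0.356 -0.52 3.12
vertex -0.132 0.206 2.84
endloop
endfacet
facet normal 0.289 0.923 0.255
outer loop
vertex 0.198 -0.085 3.52
vertex -0.132 0.206 2.84
vertex -1.844 0.36 4.22
endloop
endfacet
facet normal 0.726 -0.431 -0.537
outer loop
vertex -0.132 0.206 2.84
vertex -0.356 -0.52 3.12
vertex -0.686 -0.229 2.44
endloop
endfacet
facet normal -0.307 0.826 -0.473
outer loop
vertex -0.132 0.206 2.84
vertex -0.686 -0.229 2.44
vertex -1.844 0.36 4.22
endloop
endfacet
facet normal 0.726 -0.430 -0.536
outer loop
vertex -0.686 -0.229 2.44
vertex -0.356 -0.52 3.12
vertex -0.91 -0.956 2.719
endloop
endfacet
facet normal -0.831 0.043 -0.555
outer loop
vertex -0.686 -0.229 2.44
vertex -0.91 -0.956 2.719
vertex -1.844 0.36 4.22
endloop
endfacet
facet normal 0.726 -0.429 -0.537
outer loop
vertex -0.91 -0.956 2.719
vertex -0.356 -0.52 3.12
vertex -0.579 -1.247 3.399
endloop
endfacet
facet normal -0.759 -0.645 0.093
outer loop
vertex -0.91 -0.956 2.719
vertex -0.579 -1.247 3.399
vertex -1.844 0.36 4.22
endloop
endfacet
facet normal 0.726 -0.429 -0.537
outer loop
vertex -0.579 -1.247 3.399
vertex -0.356 -0.52 3.12
vertex -0.026 -0.812 3.799
endloop
endfacet
facet normal -0.163 -0.548 0.821
outer loop
vertex -0.579 -1.247 3.399
vertex -0.026 -0.812 3.799
vertex -1.844 0.36 4.22
endloop
endfacet
facet normal 0.726 -0.430 -0.537
outer loop
vertex -0.026 -0.812 3.799
vertex -0.356 -0.52 3.12
vertex 0.198 -0.085 3.52
endloop
endfacet
facet normal 0.361 0.235 0.903
outer loop
vertex -0.026 -0.812 3.799
vertex 0.198 -0.085 3.52
vertex -1.844 0.36 4.22
endloop
endfacet
facet normal -0.696 0.712 -0.089
outer loop
vertex -1.759 3.436 -0.442
vertex -2.196 3.095 0.246
vertex -1.58 3.714 0.377
endloop
endfacet
facet normal -0.060 0.949 -0.309
outer loop
vertex -1.759 3.436 -0.442
vertex -1.58 3.714 0.377
vertex -0.922 3.57 -0.194
endloop
endfacet
facet normal 0.164 0.524 -0.836
outer loop
vertex -1.759 3.436 -0.442
vertex -0.922 3.57 -0.194
vertex -1.131 2.862 -0.679
endloop
endfacet
facet normal -0.335 0.023 -0.942
outer loop
vertex -1.759 3.436 -0.442
vertex -1.131 2.862 -0.679
vertex -1.919 2.568 -0.406
endloop
endfacet
facet normal -0.866 0.140 -0.481
outer loop
vertex -1.759 3.436 -0.442
vertex -1.919 2.568 -0.406
vertex -2.196 3.095 0.246
endloop
endfacet
facet normal 0.397 0.887 0.234
outer loop
vertex -0.922 3.57 -0.194
vertex -1.58 3.714 0.377
vertex -0.841 3.312 0.646
endloop
endfacet
facet normal -0.631 0.504 0.590
outer loop
vertex -1.58 3.714 0.377
vertex -2.196 3.095 0.246
vertex -1.629 3.018 0.919
endloop
endfacet
facet normal -0.905 -0.423 -0.043
outer loop
vertex -2.196 3.095 0.246
vertex -1.919 2.568 -0.406
vertex -1.838 2.31 0.434
endloop
endfacet
facet normal -0.045 -0.612 -0.790
outer loop
vertex -1.919 2.568 -0.406
vertex -1.131 2.862 -0.679
vertex -1.18 2.166 -0.137
endloop
endfacet
facet normal 0.761 0.199 -0.618
outer loop
vertex -1.131 2.862 -0.679
vertex -0.922 3.57 -0.194
vertex -0.564 2.785 -0.006
endloop
endfacet
facet normal 0.335 -0.023 0.942
outer loop
vertex -1.001 2.444 0.682
vertex -0.841 3.312 0.646
vertex -1.629 3.018 0.919
endloop
endfacet
facet normal -0.164 -0.524 0.836
outer loop
vertex -1.001 2.444 0.682
vertex -1.629 3.018 0.919
vertex -1.838 2.31 0.434
endloop
endfacet
facet normal 0.060 -0.949 0.309
outer loop
vertex -1.001 2.444 0.682
vertex -1.838 2.31 0.434
vertex -1.18 2.166 -0.137
endloop
endfacet
facet normal 0.696 -0.712 0.089
outer loop
vertex -1.001 2.444 0.682
vertex -1.18 2.166 -0.137
vertex -0.564 2.785 -0.006
endloop
endfacet
facet normal 0.866 -0.140 0.481
outer loop
vertex -1.001 2.444 0.682
vertex -0.564 2.785 -0.006
vertex -0.841 3.312 0.646
endloop
endfacet
facet normal 0.045 0.612 0.790
outer loop
vertex -1.629 3.018 0.919
vertex -0.841 3.312 0.646
vertex -1.58 3.714 0.377
endloop
endfacet
facet normal -0.761 -0.199 0.618
outer loop
vertex -1.838 2.31 0.434
vertex -1.629 3.018 0.919
vertex -2.196 3.095 0.246
endloop
endfacet
facet normal -0.397 -0.887 -0.234
outer loop
vertex -1.18 2.166 -0.137
vertex -1.838 2.31 0.434
vertex -1.919 2.568 -0.406
endloop
endfacet
facet normal 0.631 -0.504 -0.590
outer loop
vertex -0.564 2.785 -0.006
vertex -1.18 2.166 -0.137
vertex -1.131 2.862 -0.679
endloop
endfacet
facet normal 0.905 0.423 0.043
outer loop
vertex -0.841 3.312 0.646
vertex -0.564 2.785 -0.006
vertex -0.922 3.57 -0.194
endloop
endfacet

endsolid


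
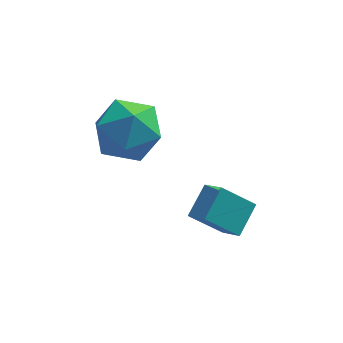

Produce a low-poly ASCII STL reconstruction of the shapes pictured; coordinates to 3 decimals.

solid 
facet normal -0.773 0.051 0.632
outer loop
vertex 3.482 -1.297 0.935
vertex 3.965 -0.5 1.461
vertex 3.067 -0.679 0.378
endloop
endfacet
facet normal -0.451 -0.745 -0.491
outer loop
vertex 3.995 -0.74 -0.381
vertex 3.482 -1.297 0.935
vertex 3.067 -0.679 0.378
endloop
endfacet
facet normal -0.773 0.051 0.632
outer loop
vertex 3.067 -0.679 0.378
vertex 3.965 -0.5 1.461
vertex 3.55 0.118 0.904
endloop
endfacet
facet normal -0.446 0.665 -0.599
outer loop
vertex 3.55 0.118 0.904
vertex 3.995 -0.74 -0.381
vertex 3.067 -0.679 0.378
endloop
endfacet
facet normal 0.446 -0.665 0.599
outer loop
vertex 3.482 -1.297 0.935
vertex 4.893 -0.561 0.702
vertex 3.965 -0.5 1.461
endloop
endfacet
facet normal -0.451 -0.745 -0.491
outer loop
vertex 4.41 -1.358 0.176
vertex 3.482 -1.297 0.935
vertex 3.995 -0.74 -0.381
endloop
endfacet
facet normal 0.446 -0.665 0.599
outer loop
vertex 4.41 -1.358 0.176
vertex 4.893 -0.561 0.702
vertex 3.482 -1.297 0.935
endloop
endfacet
facet normal 0.451 0.745 0.491
outer loop
vertex 3.965 -0.5 1.461
vertex 4.893 -0.561 0.702
vertex 3.55 0.118 0.904
endloop
endfacet
facet normal -0.446 0.665 -0.599
outer loop
vertex 4.478 0.057 0.145
vertex 3.995 -0.74 -0.381
vertex 3.55 0.118 0.904
endloop
endfacet
facet normal 0.451 0.745 0.491
outer loop
vertex 3.55 0.118 0.904
vertex 4.893 -0.561 0.702
vertex 4.478 0.057 0.145
endloop
endfacet
facet normal 0.773 -0.051 -0.632
outer loop
vertex 4.478 0.057 0.145
vertex 4.41 -1.358 0.176
vertex 3.995 -0.74 -0.381
endloop
endfacet
facet normal 0.773 -0.051 -0.632
outer loop
vertex 4.893 -0.561 0.702
vertex 4.41 -1.358 0.176
vertex 4.478 0.057 0.145
endloop
endfacet
facet normal -0.452 0.879 0.153
outer loop
vertex 1.605 1.449 2.944
vertex 0.661 0.962 2.956
vertex 1.207 1.085 3.859
endloop
endfacet
facet normal 0.203 0.876 0.437
outer loop
vertex 1.605 1.449 2.944
vertex 1.207 1.085 3.859
vertex 2.238 0.956 3.639
endloop
endfacet
facet normal 0.669 0.738 -0.086
outer loop
vertex 1.605 1.449 2.944
vertex 2.238 0.956 3.639
vertex 2.329 0.752 2.601
endloop
endfacet
facet normal 0.303 0.655 -0.692
outer loop
vertex 1.605 1.449 2.944
vertex 2.329 0.752 2.601
vertex 1.355 0.756 2.179
endloop
endfacet
facet normal -0.390 0.742 -0.545
outer loop
vertex 1.605 1.449 2.944
vertex 1.355 0.756 2.179
vertex 0.661 0.962 2.956
endloop
endfacet
facet normal 0.237 0.342 0.909
outer loop
vertex 2.238 0.956 3.639
vertex 1.207 1.085 3.859
vertex 1.685 0.164 4.081
endloop
endfacet
facet normal -0.823 0.347 0.450
outer loop
vertex 1.207 1.085 3.859
vertex 0.661 0.962 2.956
vertex 0.711 0.168 3.659
endloop
endfacet
facet normal -0.723 0.126 -0.679
outer loop
vertex 0.661 0.962 2.956
vertex 1.355 0.756 2.179
vertex 0.802 -0.036 2.621
endloop
endfacet
facet normal 0.397 -0.015 -0.917
outer loop
vertex 1.355 0.756 2.179
vertex 2.329 0.752 2.601
vertex 1.833 -0.165 2.401
endloop
endfacet
facet normal 0.991 0.119 0.064
outer loop
vertex 2.329 0.752 2.601
vertex 2.238 0.956 3.639
vertex 2.379 -0.042 3.304
endloop
endfacet
facet normal -0.303 -0.655 0.692
outer loop
vertex 1.435 -0.529 3.316
vertex 1.685 0.164 4.081
vertex 0.711 0.168 3.659
endloop
endfacet
facet normal -0.669 -0.738 0.086
outer loop
vertex 1.435 -0.529 3.316
vertex 0.711 0.168 3.659
vertex 0.802 -0.036 2.621
endloop
endfacet
facet normal -0.203 -0.876 -0.437
outer loop
vertex 1.435 -0.529 3.316
vertex 0.802 -0.036 2.621
vertex 1.833 -0.165 2.401
endloop
endfacet
facet normal 0.452 -0.879 -0.153
outer loop
vertex 1.435 -0.529 3.316
vertex 1.833 -0.165 2.401
vertex 2.379 -0.042 3.304
endloop
endfacet
facet normal 0.390 -0.742 0.545
outer loop
vertex 1.435 -0.529 3.316
vertex 2.379 -0.042 3.304
vertex 1.685 0.164 4.081
endloop
endfacet
facet normal -0.397 0.015 0.917
outer loop
vertex 0.711 0.168 3.659
vertex 1.685 0.164 4.081
vertex 1.207 1.085 3.859
endloop
endfacet
facet normal -0.991 -0.119 -0.064
outer loop
vertex 0.802 -0.036 2.621
vertex 0.711 0.168 3.659
vertex 0.661 0.962 2.956
endloop
endfacet
facet normal -0.237 -0.342 -0.909
outer loop
vertex 1.833 -0.165 2.401
vertex 0.802 -0.036 2.621
vertex 1.355 0.756 2.179
endloop
endfacet
facet normal 0.823 -0.347 -0.450
outer loop
vertex 2.379 -0.042 3.304
vertex 1.833 -0.165 2.401
vertex 2.329 0.752 2.601
endloop
endfacet
facet normal 0.723 -0.126 0.679
outer loop
vertex 1.685 0.164 4.081
vertex 2.379 -0.042 3.304
vertex 2.238 0.956 3.639
endloop
endfacet

endsolid


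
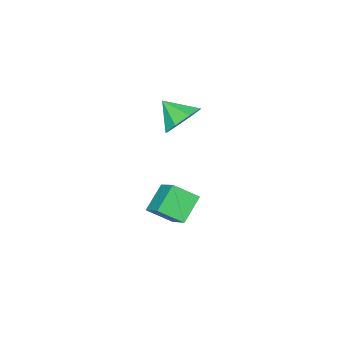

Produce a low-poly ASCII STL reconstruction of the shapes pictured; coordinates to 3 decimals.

solid 
facet normal -0.568 0.628 -0.532
outer loop
vertex -1.687 -3.289 -4.146
vertex -1.197 -2.156 -3.33
vertex -0.67 -3.104 -5.014
endloop
endfacet
facet normal -0.331 -0.766 -0.551
outer loop
vertex 0.017 -3.864 -4.37
vertex -1.687 -3.289 -4.146
vertex -0.67 -3.104 -5.014
endloop
endfacet
facet normal -0.568 0.628 -0.532
outer loop
vertex -0.67 -3.104 -5.014
vertex -1.197 -2.156 -3.33
vertex -0.18 -1.971 -4.198
endloop
endfacet
facet normal 0.754 0.137 -0.643
outer loop
vertex -0.18 -1.971 -4.198
vertex 0.017 -3.864 -4.37
vertex -0.67 -3.104 -5.014
endloop
endfacet
facet normal -0.754 -0.137 0.643
outer loop
vertex -1.687 -3.289 -4.146
vertex -0.51 -2.916 -2.686
vertex -1.197 -2.156 -3.33
endloop
endfacet
facet normal -0.331 -0.766 -0.551
outer loop
vertex -1.0 -4.049 -3.502
vertex -1.687 -3.289 -4.146
vertex 0.017 -3.864 -4.37
endloop
endfacet
facet normal -0.754 -0.137 0.643
outer loop
vertex -1.0 -4.049 -3.502
vertex -0.51 -2.916 -2.686
vertex -1.687 -3.289 -4.146
endloop
endfacet
facet normal 0.331 0.766 0.551
outer loop
vertex -1.197 -2.156 -3.33
vertex -0.51 -2.916 -2.686
vertex -0.18 -1.971 -4.198
endloop
endfacet
facet normal 0.754 0.137 -0.643
outer loop
vertex 0.507 -2.731 -3.554
vertex 0.017 -3.864 -4.37
vertex -0.18 -1.971 -4.198
endloop
endfacet
facet normal 0.331 0.766 0.551
outer loop
vertex -0.18 -1.971 -4.198
vertex -0.51 -2.916 -2.686
vertex 0.507 -2.731 -3.554
endloop
endfacet
facet normal 0.568 -0.628 0.532
outer loop
vertex 0.507 -2.731 -3.554
vertex -1.0 -4.049 -3.502
vertex 0.017 -3.864 -4.37
endloop
endfacet
facet normal 0.568 -0.628 0.532
outer loop
vertex -0.51 -2.916 -2.686
vertex -1.0 -4.049 -3.502
vertex 0.507 -2.731 -3.554
endloop
endfacet
facet normal -0.144 0.776 -0.615
outer loop
vertex -0.284 -3.072 0.321
vertex -1.168 -3.013 0.602
vertex -0.363 -2.642 0.882
endloop
endfacet
facet normal 0.888 -0.295 0.352
outer loop
vertex -0.284 -3.072 0.321
vertex -0.363 -2.642 0.882
vertex -0.992 -3.967 1.358
endloop
endfacet
facet normal -0.144 0.776 -0.614
outer loop
vertex -0.363 -2.642 0.882
vertex -1.168 -3.013 0.602
vertex -0.914 -2.429 1.28
endloop
endfacet
facet normal 0.588 0.011 0.809
outer loop
vertex -0.363 -2.642 0.882
vertex -0.914 -2.429 1.28
vertex -0.992 -3.967 1.358
endloop
endfacet
facet normal -0.143 0.776 -0.615
outer loop
vertex -0.914 -2.429 1.28
vertex -1.168 -3.013 0.602
vertex -1.614 -2.558 1.28
endloop
endfacet
facet normal -0.009 0.051 0.999
outer loop
vertex -0.914 -2.429 1.28
vertex -1.614 -2.558 1.28
vertex -0.992 -3.967 1.358
endloop
endfacet
facet normal -0.144 0.775 -0.615
outer loop
vertex -1.614 -2.558 1.28
vertex -1.168 -3.013 0.602
vertex -2.053 -2.954 0.883
endloop
endfacet
facet normal -0.552 -0.199 0.809
outer loop
vertex -1.614 -2.558 1.28
vertex -2.053 -2.954 0.883
vertex -0.992 -3.967 1.358
endloop
endfacet
facet normal -0.143 0.776 -0.615
outer loop
vertex -2.053 -2.954 0.883
vertex -1.168 -3.013 0.602
vertex -1.974 -3.384 0.322
endloop
endfacet
facet normal -0.724 -0.593 0.353
outer loop
vertex -2.053 -2.954 0.883
vertex -1.974 -3.384 0.322
vertex -0.992 -3.967 1.358
endloop
endfacet
facet normal -0.144 0.776 -0.614
outer loop
vertex -1.974 -3.384 0.322
vertex -1.168 -3.013 0.602
vertex -1.423 -3.597 -0.076
endloop
endfacet
facet normal -0.424 -0.900 -0.105
outer loop
vertex -1.974 -3.384 0.322
vertex -1.423 -3.597 -0.076
vertex -0.992 -3.967 1.358
endloop
endfacet
facet normal -0.143 0.776 -0.615
outer loop
vertex -1.423 -3.597 -0.076
vertex -1.168 -3.013 0.602
vertex -0.723 -3.468 -0.076
endloop
endfacet
facet normal 0.173 -0.940 -0.295
outer loop
vertex -1.423 -3.597 -0.076
vertex -0.723 -3.468 -0.076
vertex -0.992 -3.967 1.358
endloop
endfacet
facet normal -0.144 0.776 -0.615
outer loop
vertex -0.723 -3.468 -0.076
vertex -1.168 -3.013 0.602
vertex -0.284 -3.072 0.321
endloop
endfacet
facet normal 0.717 -0.689 -0.105
outer loop
vertex -0.723 -3.468 -0.076
vertex -0.284 -3.072 0.321
vertex -0.992 -3.967 1.358
endloop
endfacet

endsolid


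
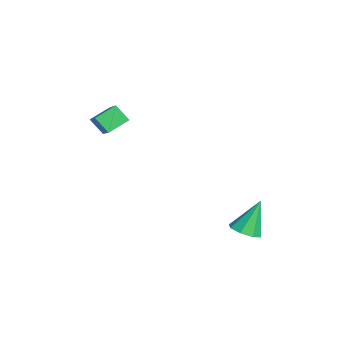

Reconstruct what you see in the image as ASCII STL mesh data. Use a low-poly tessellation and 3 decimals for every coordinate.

solid 
facet normal 0.255 -0.418 -0.872
outer loop
vertex 3.306 3.617 -4.364
vertex 2.579 3.384 -4.465
vertex 2.98 4.015 -4.65
endloop
endfacet
facet normal 0.644 0.718 0.265
outer loop
vertex 3.306 3.617 -4.364
vertex 2.98 4.015 -4.65
vertex 2.121 4.136 -2.895
endloop
endfacet
facet normal 0.254 -0.417 -0.872
outer loop
vertex 2.98 4.015 -4.65
vertex 2.579 3.384 -4.465
vertex 2.419 4.045 -4.828
endloop
endfacet
facet normal 0.065 0.997 -0.037
outer loop
vertex 2.98 4.015 -4.65
vertex 2.419 4.045 -4.828
vertex 2.121 4.136 -2.895
endloop
endfacet
facet normal 0.255 -0.417 -0.872
outer loop
vertex 2.419 4.045 -4.828
vertex 2.579 3.384 -4.465
vertex 1.952 3.687 -4.793
endloop
endfacet
facet normal -0.609 0.782 -0.131
outer loop
vertex 2.419 4.045 -4.828
vertex 1.952 3.687 -4.793
vertex 2.121 4.136 -2.895
endloop
endfacet
facet normal 0.254 -0.418 -0.872
outer loop
vertex 1.952 3.687 -4.793
vertex 2.579 3.384 -4.465
vertex 1.852 3.152 -4.566
endloop
endfacet
facet normal -0.979 0.200 0.040
outer loop
vertex 1.952 3.687 -4.793
vertex 1.852 3.152 -4.566
vertex 2.121 4.136 -2.895
endloop
endfacet
facet normal 0.255 -0.418 -0.872
outer loop
vertex 1.852 3.152 -4.566
vertex 2.579 3.384 -4.465
vertex 2.178 2.754 -4.28
endloop
endfacet
facet normal -0.831 -0.411 0.376
outer loop
vertex 1.852 3.152 -4.566
vertex 2.178 2.754 -4.28
vertex 2.121 4.136 -2.895
endloop
endfacet
facet normal 0.254 -0.418 -0.872
outer loop
vertex 2.178 2.754 -4.28
vertex 2.579 3.384 -4.465
vertex 2.74 2.724 -4.102
endloop
endfacet
facet normal -0.252 -0.690 0.678
outer loop
vertex 2.178 2.754 -4.28
vertex 2.74 2.724 -4.102
vertex 2.121 4.136 -2.895
endloop
endfacet
facet normal 0.255 -0.418 -0.872
outer loop
vertex 2.74 2.724 -4.102
vertex 2.579 3.384 -4.465
vertex 3.207 3.082 -4.137
endloop
endfacet
facet normal 0.422 -0.475 0.772
outer loop
vertex 2.74 2.724 -4.102
vertex 3.207 3.082 -4.137
vertex 2.121 4.136 -2.895
endloop
endfacet
facet normal 0.255 -0.417 -0.872
outer loop
vertex 3.207 3.082 -4.137
vertex 2.579 3.384 -4.465
vertex 3.306 3.617 -4.364
endloop
endfacet
facet normal 0.792 0.108 0.601
outer loop
vertex 3.207 3.082 -4.137
vertex 3.306 3.617 -4.364
vertex 2.121 4.136 -2.895
endloop
endfacet
facet normal -0.432 -0.548 0.716
outer loop
vertex 0.23 -1.897 2.404
vertex -1.407 -2.008 1.332
vertex 0.608 -2.823 1.923
endloop
endfacet
facet normal 0.835 0.057 0.547
outer loop
vertex 1.027 -2.292 1.228
vertex 0.23 -1.897 2.404
vertex 0.608 -2.823 1.923
endloop
endfacet
facet normal -0.432 -0.548 0.716
outer loop
vertex 0.608 -2.823 1.923
vertex -1.407 -2.008 1.332
vertex -1.029 -2.934 0.851
endloop
endfacet
facet normal 0.340 -0.835 -0.433
outer loop
vertex -1.029 -2.934 0.851
vertex 1.027 -2.292 1.228
vertex 0.608 -2.823 1.923
endloop
endfacet
facet normal -0.340 0.835 0.433
outer loop
vertex 0.23 -1.897 2.404
vertex -0.988 -1.477 0.637
vertex -1.407 -2.008 1.332
endloop
endfacet
facet normal 0.835 0.057 0.547
outer loop
vertex 0.649 -1.366 1.709
vertex 0.23 -1.897 2.404
vertex 1.027 -2.292 1.228
endloop
endfacet
facet normal -0.340 0.835 0.433
outer loop
vertex 0.649 -1.366 1.709
vertex -0.988 -1.477 0.637
vertex 0.23 -1.897 2.404
endloop
endfacet
facet normal -0.835 -0.057 -0.547
outer loop
vertex -1.407 -2.008 1.332
vertex -0.988 -1.477 0.637
vertex -1.029 -2.934 0.851
endloop
endfacet
facet normal 0.340 -0.835 -0.433
outer loop
vertex -0.61 -2.403 0.156
vertex 1.027 -2.292 1.228
vertex -1.029 -2.934 0.851
endloop
endfacet
facet normal -0.835 -0.057 -0.547
outer loop
vertex -1.029 -2.934 0.851
vertex -0.988 -1.477 0.637
vertex -0.61 -2.403 0.156
endloop
endfacet
facet normal 0.432 0.548 -0.716
outer loop
vertex -0.61 -2.403 0.156
vertex 0.649 -1.366 1.709
vertex 1.027 -2.292 1.228
endloop
endfacet
facet normal 0.432 0.548 -0.716
outer loop
vertex -0.988 -1.477 0.637
vertex 0.649 -1.366 1.709
vertex -0.61 -2.403 0.156
endloop
endfacet

endsolid


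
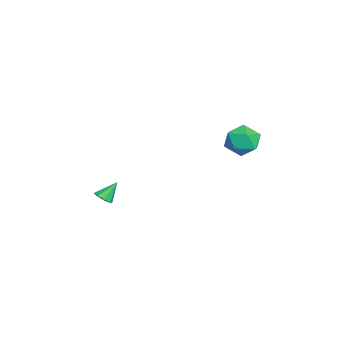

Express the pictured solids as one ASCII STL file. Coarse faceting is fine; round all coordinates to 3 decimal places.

solid 
facet normal 0.075 0.504 0.860
outer loop
vertex 3.378 4.828 2.477
vertex 3.093 3.919 3.035
vertex 4.157 4.125 2.821
endloop
endfacet
facet normal 0.526 0.765 0.373
outer loop
vertex 3.378 4.828 2.477
vertex 4.157 4.125 2.821
vertex 4.222 4.571 1.814
endloop
endfacet
facet normal 0.143 0.971 -0.194
outer loop
vertex 3.378 4.828 2.477
vertex 4.222 4.571 1.814
vertex 3.199 4.64 1.404
endloop
endfacet
facet normal -0.543 0.838 -0.056
outer loop
vertex 3.378 4.828 2.477
vertex 3.199 4.64 1.404
vertex 2.501 4.238 2.159
endloop
endfacet
facet normal -0.586 0.549 0.596
outer loop
vertex 3.378 4.828 2.477
vertex 2.501 4.238 2.159
vertex 3.093 3.919 3.035
endloop
endfacet
facet normal 0.958 0.235 0.166
outer loop
vertex 4.222 4.571 1.814
vertex 4.157 4.125 2.821
vertex 4.459 3.502 1.961
endloop
endfacet
facet normal 0.228 -0.186 0.956
outer loop
vertex 4.157 4.125 2.821
vertex 3.093 3.919 3.035
vertex 3.761 3.1 2.716
endloop
endfacet
facet normal -0.842 -0.114 0.527
outer loop
vertex 3.093 3.919 3.035
vertex 2.501 4.238 2.159
vertex 2.738 3.169 2.306
endloop
endfacet
facet normal -0.773 0.353 -0.527
outer loop
vertex 2.501 4.238 2.159
vertex 3.199 4.64 1.404
vertex 2.803 3.615 1.299
endloop
endfacet
facet normal 0.339 0.568 -0.750
outer loop
vertex 3.199 4.64 1.404
vertex 4.222 4.571 1.814
vertex 3.867 3.821 1.085
endloop
endfacet
facet normal 0.543 -0.838 0.056
outer loop
vertex 3.582 2.912 1.643
vertex 4.459 3.502 1.961
vertex 3.761 3.1 2.716
endloop
endfacet
facet normal -0.143 -0.971 0.194
outer loop
vertex 3.582 2.912 1.643
vertex 3.761 3.1 2.716
vertex 2.738 3.169 2.306
endloop
endfacet
facet normal -0.526 -0.765 -0.373
outer loop
vertex 3.582 2.912 1.643
vertex 2.738 3.169 2.306
vertex 2.803 3.615 1.299
endloop
endfacet
facet normal -0.075 -0.504 -0.860
outer loop
vertex 3.582 2.912 1.643
vertex 2.803 3.615 1.299
vertex 3.867 3.821 1.085
endloop
endfacet
facet normal 0.586 -0.549 -0.596
outer loop
vertex 3.582 2.912 1.643
vertex 3.867 3.821 1.085
vertex 4.459 3.502 1.961
endloop
endfacet
facet normal 0.773 -0.353 0.527
outer loop
vertex 3.761 3.1 2.716
vertex 4.459 3.502 1.961
vertex 4.157 4.125 2.821
endloop
endfacet
facet normal -0.339 -0.568 0.750
outer loop
vertex 2.738 3.169 2.306
vertex 3.761 3.1 2.716
vertex 3.093 3.919 3.035
endloop
endfacet
facet normal -0.958 -0.235 -0.166
outer loop
vertex 2.803 3.615 1.299
vertex 2.738 3.169 2.306
vertex 2.501 4.238 2.159
endloop
endfacet
facet normal -0.228 0.186 -0.956
outer loop
vertex 3.867 3.821 1.085
vertex 2.803 3.615 1.299
vertex 3.199 4.64 1.404
endloop
endfacet
facet normal 0.842 0.114 -0.527
outer loop
vertex 4.459 3.502 1.961
vertex 3.867 3.821 1.085
vertex 4.222 4.571 1.814
endloop
endfacet
facet normal 0.304 -0.565 -0.767
outer loop
vertex 3.516 -3.842 -2.4
vertex 3.102 -3.576 -2.76
vertex 3.683 -3.463 -2.613
endloop
endfacet
facet normal 0.694 0.095 0.714
outer loop
vertex 3.516 -3.842 -2.4
vertex 3.683 -3.463 -2.613
vertex 2.698 -2.824 -1.74
endloop
endfacet
facet normal 0.304 -0.565 -0.767
outer loop
vertex 3.683 -3.463 -2.613
vertex 3.102 -3.576 -2.76
vertex 3.51 -3.149 -2.913
endloop
endfacet
facet normal 0.690 0.661 0.294
outer loop
vertex 3.683 -3.463 -2.613
vertex 3.51 -3.149 -2.913
vertex 2.698 -2.824 -1.74
endloop
endfacet
facet normal 0.303 -0.565 -0.767
outer loop
vertex 3.51 -3.149 -2.913
vertex 3.102 -3.576 -2.76
vertex 3.098 -3.085 -3.123
endloop
endfacet
facet normal 0.213 0.970 -0.122
outer loop
vertex 3.51 -3.149 -2.913
vertex 3.098 -3.085 -3.123
vertex 2.698 -2.824 -1.74
endloop
endfacet
facet normal 0.305 -0.564 -0.767
outer loop
vertex 3.098 -3.085 -3.123
vertex 3.102 -3.576 -2.76
vertex 2.689 -3.309 -3.121
endloop
endfacet
facet normal -0.461 0.838 -0.291
outer loop
vertex 3.098 -3.085 -3.123
vertex 2.689 -3.309 -3.121
vertex 2.698 -2.824 -1.74
endloop
endfacet
facet normal 0.304 -0.566 -0.766
outer loop
vertex 2.689 -3.309 -3.121
vertex 3.102 -3.576 -2.76
vertex 2.521 -3.689 -2.907
endloop
endfacet
facet normal -0.931 0.346 -0.116
outer loop
vertex 2.689 -3.309 -3.121
vertex 2.521 -3.689 -2.907
vertex 2.698 -2.824 -1.74
endloop
endfacet
facet normal 0.304 -0.565 -0.767
outer loop
vertex 2.521 -3.689 -2.907
vertex 3.102 -3.576 -2.76
vertex 2.694 -4.002 -2.608
endloop
endfacet
facet normal -0.926 -0.221 0.304
outer loop
vertex 2.521 -3.689 -2.907
vertex 2.694 -4.002 -2.608
vertex 2.698 -2.824 -1.74
endloop
endfacet
facet normal 0.304 -0.565 -0.768
outer loop
vertex 2.694 -4.002 -2.608
vertex 3.102 -3.576 -2.76
vertex 3.106 -4.066 -2.398
endloop
endfacet
facet normal -0.449 -0.529 0.720
outer loop
vertex 2.694 -4.002 -2.608
vertex 3.106 -4.066 -2.398
vertex 2.698 -2.824 -1.74
endloop
endfacet
facet normal 0.305 -0.564 -0.767
outer loop
vertex 3.106 -4.066 -2.398
vertex 3.102 -3.576 -2.76
vertex 3.516 -3.842 -2.4
endloop
endfacet
facet normal 0.222 -0.399 0.890
outer loop
vertex 3.106 -4.066 -2.398
vertex 3.516 -3.842 -2.4
vertex 2.698 -2.824 -1.74
endloop
endfacet

endsolid


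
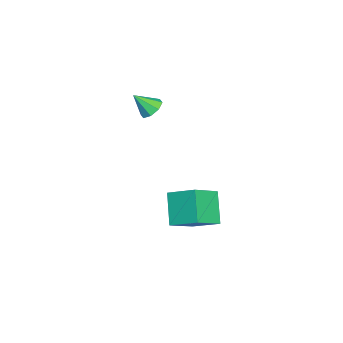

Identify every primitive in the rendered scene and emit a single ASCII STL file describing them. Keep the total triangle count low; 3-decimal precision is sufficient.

solid 
facet normal -0.106 0.662 -0.742
outer loop
vertex -1.398 -0.709 1.681
vertex -1.838 -0.449 1.976
vertex -1.252 -0.38 1.954
endloop
endfacet
facet normal 0.889 -0.453 0.071
outer loop
vertex -1.398 -0.709 1.681
vertex -1.252 -0.38 1.954
vertex -1.722 -1.171 2.784
endloop
endfacet
facet normal -0.106 0.663 -0.741
outer loop
vertex -1.252 -0.38 1.954
vertex -1.838 -0.449 1.976
vertex -1.449 -0.092 2.24
endloop
endfacet
facet normal 0.846 0.053 0.530
outer loop
vertex -1.252 -0.38 1.954
vertex -1.449 -0.092 2.24
vertex -1.722 -1.171 2.784
endloop
endfacet
facet normal -0.104 0.662 -0.742
outer loop
vertex -1.449 -0.092 2.24
vertex -1.838 -0.449 1.976
vertex -1.874 -0.012 2.371
endloop
endfacet
facet normal 0.336 0.355 0.873
outer loop
vertex -1.449 -0.092 2.24
vertex -1.874 -0.012 2.371
vertex -1.722 -1.171 2.784
endloop
endfacet
facet normal -0.107 0.662 -0.742
outer loop
vertex -1.874 -0.012 2.371
vertex -1.838 -0.449 1.976
vertex -2.277 -0.189 2.271
endloop
endfacet
facet normal -0.344 0.275 0.898
outer loop
vertex -1.874 -0.012 2.371
vertex -2.277 -0.189 2.271
vertex -1.722 -1.171 2.784
endloop
endfacet
facet normal -0.105 0.663 -0.741
outer loop
vertex -2.277 -0.189 2.271
vertex -1.838 -0.449 1.976
vertex -2.423 -0.517 1.998
endloop
endfacet
facet normal -0.794 -0.139 0.592
outer loop
vertex -2.277 -0.189 2.271
vertex -2.423 -0.517 1.998
vertex -1.722 -1.171 2.784
endloop
endfacet
facet normal -0.105 0.662 -0.742
outer loop
vertex -2.423 -0.517 1.998
vertex -1.838 -0.449 1.976
vertex -2.226 -0.806 1.712
endloop
endfacet
facet normal -0.752 -0.645 0.134
outer loop
vertex -2.423 -0.517 1.998
vertex -2.226 -0.806 1.712
vertex -1.722 -1.171 2.784
endloop
endfacet
facet normal -0.105 0.663 -0.741
outer loop
vertex -2.226 -0.806 1.712
vertex -1.838 -0.449 1.976
vertex -1.801 -0.885 1.581
endloop
endfacet
facet normal -0.241 -0.948 -0.209
outer loop
vertex -2.226 -0.806 1.712
vertex -1.801 -0.885 1.581
vertex -1.722 -1.171 2.784
endloop
endfacet
facet normal -0.105 0.663 -0.741
outer loop
vertex -1.801 -0.885 1.581
vertex -1.838 -0.449 1.976
vertex -1.398 -0.709 1.681
endloop
endfacet
facet normal 0.437 -0.868 -0.235
outer loop
vertex -1.801 -0.885 1.581
vertex -1.398 -0.709 1.681
vertex -1.722 -1.171 2.784
endloop
endfacet
facet normal -0.687 0.485 -0.541
outer loop
vertex -1.022 2.381 -2.198
vertex 0.06 2.647 -3.333
vertex -1.372 1.205 -2.808
endloop
endfacet
facet normal -0.681 -0.167 0.713
outer loop
vertex -0.28 0.433 -1.947
vertex -1.022 2.381 -2.198
vertex -1.372 1.205 -2.808
endloop
endfacet
facet normal -0.687 0.485 -0.542
outer loop
vertex -1.372 1.205 -2.808
vertex 0.06 2.647 -3.333
vertex -0.29 1.471 -3.942
endloop
endfacet
facet normal -0.256 -0.858 -0.445
outer loop
vertex -0.29 1.471 -3.942
vertex -0.28 0.433 -1.947
vertex -1.372 1.205 -2.808
endloop
endfacet
facet normal 0.256 0.858 0.445
outer loop
vertex -1.022 2.381 -2.198
vertex 1.152 1.875 -2.472
vertex 0.06 2.647 -3.333
endloop
endfacet
facet normal -0.680 -0.167 0.714
outer loop
vertex 0.07 1.609 -1.338
vertex -1.022 2.381 -2.198
vertex -0.28 0.433 -1.947
endloop
endfacet
facet normal 0.256 0.858 0.445
outer loop
vertex 0.07 1.609 -1.338
vertex 1.152 1.875 -2.472
vertex -1.022 2.381 -2.198
endloop
endfacet
facet normal 0.681 0.167 -0.713
outer loop
vertex 0.06 2.647 -3.333
vertex 1.152 1.875 -2.472
vertex -0.29 1.471 -3.942
endloop
endfacet
facet normal -0.256 -0.858 -0.445
outer loop
vertex 0.802 0.699 -3.082
vertex -0.28 0.433 -1.947
vertex -0.29 1.471 -3.942
endloop
endfacet
facet normal 0.680 0.168 -0.713
outer loop
vertex -0.29 1.471 -3.942
vertex 1.152 1.875 -2.472
vertex 0.802 0.699 -3.082
endloop
endfacet
facet normal 0.687 -0.485 0.541
outer loop
vertex 0.802 0.699 -3.082
vertex 0.07 1.609 -1.338
vertex -0.28 0.433 -1.947
endloop
endfacet
facet normal 0.687 -0.485 0.541
outer loop
vertex 1.152 1.875 -2.472
vertex 0.07 1.609 -1.338
vertex 0.802 0.699 -3.082
endloop
endfacet

endsolid


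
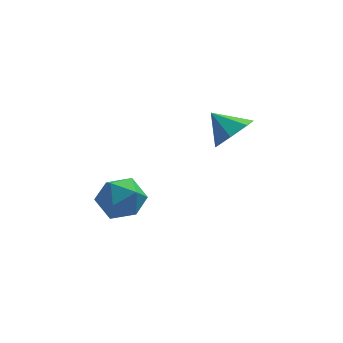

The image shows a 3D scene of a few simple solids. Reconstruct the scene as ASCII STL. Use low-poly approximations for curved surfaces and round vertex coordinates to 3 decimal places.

solid 
facet normal 0.604 -0.500 -0.620
outer loop
vertex 2.205 -0.657 2.306
vertex 1.788 -0.276 1.592
vertex 2.512 0.026 2.054
endloop
endfacet
facet normal 0.240 0.239 0.941
outer loop
vertex 2.205 -0.657 2.306
vertex 2.512 0.026 2.054
vertex 1.052 0.336 2.348
endloop
endfacet
facet normal 0.604 -0.502 -0.619
outer loop
vertex 2.512 0.026 2.054
vertex 1.788 -0.276 1.592
vertex 2.275 0.481 1.454
endloop
endfacet
facet normal 0.276 0.815 0.509
outer loop
vertex 2.512 0.026 2.054
vertex 2.275 0.481 1.454
vertex 1.052 0.336 2.348
endloop
endfacet
facet normal 0.604 -0.502 -0.619
outer loop
vertex 2.275 0.481 1.454
vertex 1.788 -0.276 1.592
vertex 1.671 0.366 0.958
endloop
endfacet
facet normal -0.150 0.988 -0.046
outer loop
vertex 2.275 0.481 1.454
vertex 1.671 0.366 0.958
vertex 1.052 0.336 2.348
endloop
endfacet
facet normal 0.605 -0.501 -0.619
outer loop
vertex 1.671 0.366 0.958
vertex 1.788 -0.276 1.592
vertex 1.156 -0.232 0.939
endloop
endfacet
facet normal -0.717 0.627 -0.306
outer loop
vertex 1.671 0.366 0.958
vertex 1.156 -0.232 0.939
vertex 1.052 0.336 2.348
endloop
endfacet
facet normal 0.605 -0.501 -0.619
outer loop
vertex 1.156 -0.232 0.939
vertex 1.788 -0.276 1.592
vertex 1.117 -0.863 1.412
endloop
endfacet
facet normal -0.997 0.005 -0.076
outer loop
vertex 1.156 -0.232 0.939
vertex 1.117 -0.863 1.412
vertex 1.052 0.336 2.348
endloop
endfacet
facet normal 0.604 -0.501 -0.620
outer loop
vertex 1.117 -0.863 1.412
vertex 1.788 -0.276 1.592
vertex 1.584 -1.052 2.02
endloop
endfacet
facet normal -0.780 -0.411 0.472
outer loop
vertex 1.117 -0.863 1.412
vertex 1.584 -1.052 2.02
vertex 1.052 0.336 2.348
endloop
endfacet
facet normal 0.604 -0.501 -0.620
outer loop
vertex 1.584 -1.052 2.02
vertex 1.788 -0.276 1.592
vertex 2.205 -0.657 2.306
endloop
endfacet
facet normal -0.230 -0.307 0.924
outer loop
vertex 1.584 -1.052 2.02
vertex 2.205 -0.657 2.306
vertex 1.052 0.336 2.348
endloop
endfacet
facet normal 0.258 0.005 0.966
outer loop
vertex -1.887 -2.49 1.18
vertex -2.631 -3.039 1.381
vertex -1.799 -3.432 1.161
endloop
endfacet
facet normal 0.833 0.067 0.549
outer loop
vertex -1.887 -2.49 1.18
vertex -1.799 -3.432 1.161
vertex -1.396 -2.906 0.486
endloop
endfacet
facet normal 0.749 0.647 0.143
outer loop
vertex -1.887 -2.49 1.18
vertex -1.396 -2.906 0.486
vertex -1.979 -2.187 0.289
endloop
endfacet
facet normal 0.122 0.943 0.308
outer loop
vertex -1.887 -2.49 1.18
vertex -1.979 -2.187 0.289
vertex -2.742 -2.269 0.842
endloop
endfacet
facet normal -0.182 0.546 0.818
outer loop
vertex -1.887 -2.49 1.18
vertex -2.742 -2.269 0.842
vertex -2.631 -3.039 1.381
endloop
endfacet
facet normal 0.856 -0.503 0.119
outer loop
vertex -1.396 -2.906 0.486
vertex -1.799 -3.432 1.161
vertex -1.838 -3.711 0.258
endloop
endfacet
facet normal -0.075 -0.603 0.794
outer loop
vertex -1.799 -3.432 1.161
vertex -2.631 -3.039 1.381
vertex -2.601 -3.793 0.811
endloop
endfacet
facet normal -0.786 0.275 0.554
outer loop
vertex -2.631 -3.039 1.381
vertex -2.742 -2.269 0.842
vertex -3.184 -3.074 0.614
endloop
endfacet
facet normal -0.295 0.917 -0.270
outer loop
vertex -2.742 -2.269 0.842
vertex -1.979 -2.187 0.289
vertex -2.781 -2.548 -0.061
endloop
endfacet
facet normal 0.720 0.436 -0.539
outer loop
vertex -1.979 -2.187 0.289
vertex -1.396 -2.906 0.486
vertex -1.949 -2.941 -0.281
endloop
endfacet
facet normal -0.122 -0.943 -0.308
outer loop
vertex -2.693 -3.49 -0.08
vertex -1.838 -3.711 0.258
vertex -2.601 -3.793 0.811
endloop
endfacet
facet normal -0.749 -0.647 -0.143
outer loop
vertex -2.693 -3.49 -0.08
vertex -2.601 -3.793 0.811
vertex -3.184 -3.074 0.614
endloop
endfacet
facet normal -0.833 -0.067 -0.549
outer loop
vertex -2.693 -3.49 -0.08
vertex -3.184 -3.074 0.614
vertex -2.781 -2.548 -0.061
endloop
endfacet
facet normal -0.258 -0.005 -0.966
outer loop
vertex -2.693 -3.49 -0.08
vertex -2.781 -2.548 -0.061
vertex -1.949 -2.941 -0.281
endloop
endfacet
facet normal 0.182 -0.546 -0.818
outer loop
vertex -2.693 -3.49 -0.08
vertex -1.949 -2.941 -0.281
vertex -1.838 -3.711 0.258
endloop
endfacet
facet normal 0.295 -0.917 0.270
outer loop
vertex -2.601 -3.793 0.811
vertex -1.838 -3.711 0.258
vertex -1.799 -3.432 1.161
endloop
endfacet
facet normal -0.720 -0.436 0.539
outer loop
vertex -3.184 -3.074 0.614
vertex -2.601 -3.793 0.811
vertex -2.631 -3.039 1.381
endloop
endfacet
facet normal -0.856 0.503 -0.119
outer loop
vertex -2.781 -2.548 -0.061
vertex -3.184 -3.074 0.614
vertex -2.742 -2.269 0.842
endloop
endfacet
facet normal 0.075 0.603 -0.794
outer loop
vertex -1.949 -2.941 -0.281
vertex -2.781 -2.548 -0.061
vertex -1.979 -2.187 0.289
endloop
endfacet
facet normal 0.786 -0.275 -0.554
outer loop
vertex -1.838 -3.711 0.258
vertex -1.949 -2.941 -0.281
vertex -1.396 -2.906 0.486
endloop
endfacet

endsolid
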